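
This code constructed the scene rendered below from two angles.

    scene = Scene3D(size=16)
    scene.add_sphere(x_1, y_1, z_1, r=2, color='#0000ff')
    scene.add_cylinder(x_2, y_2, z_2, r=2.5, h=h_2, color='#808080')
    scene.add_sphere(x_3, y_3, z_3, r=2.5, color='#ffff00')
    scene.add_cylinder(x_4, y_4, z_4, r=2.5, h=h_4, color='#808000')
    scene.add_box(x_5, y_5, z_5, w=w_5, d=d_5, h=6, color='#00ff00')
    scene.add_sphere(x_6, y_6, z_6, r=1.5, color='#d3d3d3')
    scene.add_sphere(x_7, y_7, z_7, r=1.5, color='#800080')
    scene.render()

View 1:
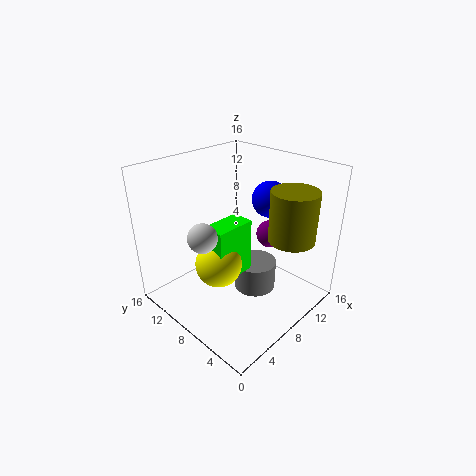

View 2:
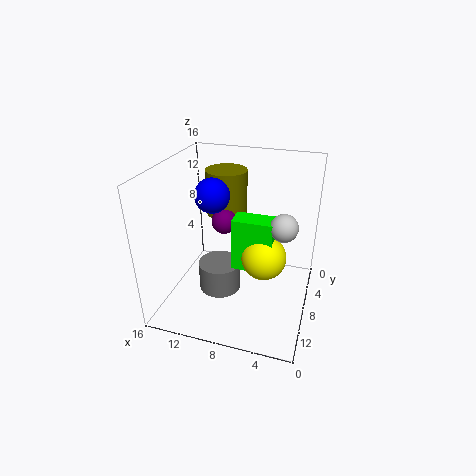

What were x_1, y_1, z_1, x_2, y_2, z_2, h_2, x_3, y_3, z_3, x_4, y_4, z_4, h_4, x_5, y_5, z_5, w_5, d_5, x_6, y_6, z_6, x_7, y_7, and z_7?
x_1 = 11.5
y_1 = 6.5
z_1 = 12
x_2 = 10.5
y_2 = 7.5
z_2 = 0.5
h_2 = 3.5
x_3 = 5
y_3 = 8
z_3 = 6
x_4 = 11
y_4 = 3
z_4 = 8.5
h_4 = 5.5
x_5 = 4
y_5 = 6.5
z_5 = 4.5
w_5 = 4.5
d_5 = 2.5
x_6 = 3
y_6 = 8
z_6 = 10
x_7 = 10.5
y_7 = 5.5
z_7 = 8.5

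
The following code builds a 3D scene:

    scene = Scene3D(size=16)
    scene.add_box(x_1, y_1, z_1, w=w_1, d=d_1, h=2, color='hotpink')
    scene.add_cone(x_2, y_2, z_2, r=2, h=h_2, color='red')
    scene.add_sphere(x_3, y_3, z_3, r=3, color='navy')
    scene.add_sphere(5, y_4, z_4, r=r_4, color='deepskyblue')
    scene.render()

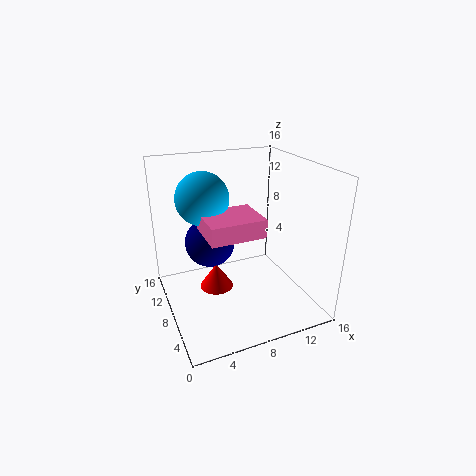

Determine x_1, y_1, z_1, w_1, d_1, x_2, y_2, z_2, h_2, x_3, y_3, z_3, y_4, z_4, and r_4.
x_1 = 4; y_1 = 5; z_1 = 9; w_1 = 6; d_1 = 5; x_2 = 6; y_2 = 10; z_2 = 1; h_2 = 3; x_3 = 6; y_3 = 12; z_3 = 6; y_4 = 11; z_4 = 12; r_4 = 3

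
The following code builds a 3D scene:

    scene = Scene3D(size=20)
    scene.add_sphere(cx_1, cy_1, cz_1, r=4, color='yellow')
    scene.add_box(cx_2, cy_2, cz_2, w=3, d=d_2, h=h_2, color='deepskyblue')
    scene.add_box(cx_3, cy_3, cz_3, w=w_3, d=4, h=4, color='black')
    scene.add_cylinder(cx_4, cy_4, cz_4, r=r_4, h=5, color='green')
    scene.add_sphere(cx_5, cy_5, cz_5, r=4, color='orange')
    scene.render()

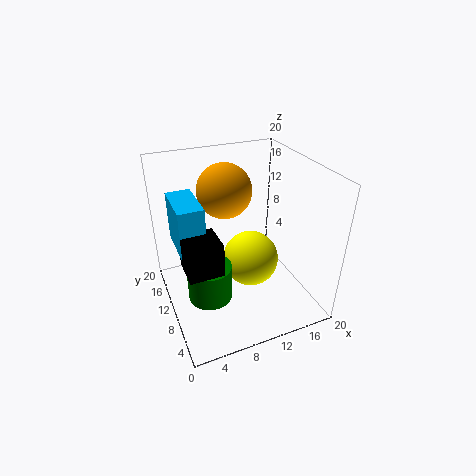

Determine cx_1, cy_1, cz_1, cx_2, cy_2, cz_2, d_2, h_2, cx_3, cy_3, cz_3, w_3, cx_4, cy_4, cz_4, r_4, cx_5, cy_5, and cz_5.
cx_1 = 12, cy_1 = 10, cz_1 = 6, cx_2 = 1, cy_2 = 5, cz_2 = 12, d_2 = 6, h_2 = 6, cx_3 = 1, cy_3 = 2, cz_3 = 11, w_3 = 4, cx_4 = 5, cy_4 = 8, cz_4 = 3, r_4 = 3, cx_5 = 10, cy_5 = 15, cz_5 = 15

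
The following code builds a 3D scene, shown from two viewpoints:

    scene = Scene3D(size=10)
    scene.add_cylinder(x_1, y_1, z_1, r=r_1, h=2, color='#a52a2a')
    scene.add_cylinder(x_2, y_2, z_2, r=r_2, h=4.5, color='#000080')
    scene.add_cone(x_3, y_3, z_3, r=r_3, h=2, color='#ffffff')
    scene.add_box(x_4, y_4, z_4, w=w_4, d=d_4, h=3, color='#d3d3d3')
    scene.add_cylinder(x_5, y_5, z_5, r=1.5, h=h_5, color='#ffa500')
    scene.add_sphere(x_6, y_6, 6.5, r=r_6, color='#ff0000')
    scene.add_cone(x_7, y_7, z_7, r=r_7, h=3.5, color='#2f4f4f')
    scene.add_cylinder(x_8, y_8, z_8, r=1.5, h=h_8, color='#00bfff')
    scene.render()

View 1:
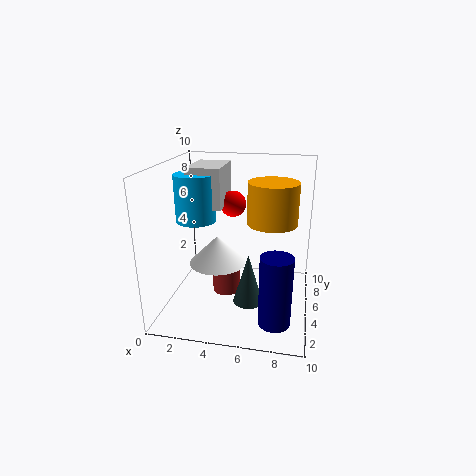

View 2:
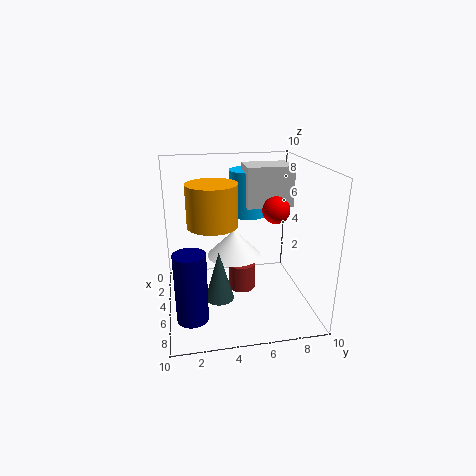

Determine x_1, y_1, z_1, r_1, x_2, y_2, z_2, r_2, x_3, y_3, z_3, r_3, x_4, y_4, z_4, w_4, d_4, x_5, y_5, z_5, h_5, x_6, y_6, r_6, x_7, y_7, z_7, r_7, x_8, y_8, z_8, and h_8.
x_1 = 4; y_1 = 5.5; z_1 = 0.5; r_1 = 1; x_2 = 8; y_2 = 1.5; z_2 = 1; r_2 = 1; x_3 = 3.5; y_3 = 5; z_3 = 3; r_3 = 2; x_4 = 1; y_4 = 6; z_4 = 6.5; w_4 = 2.5; d_4 = 3.5; x_5 = 7.5; y_5 = 3; z_5 = 7; h_5 = 2.5; x_6 = 4; y_6 = 8; r_6 = 1; x_7 = 6; y_7 = 3.5; z_7 = 1; r_7 = 1; x_8 = 1.5; y_8 = 6.5; z_8 = 5.5; h_8 = 3.5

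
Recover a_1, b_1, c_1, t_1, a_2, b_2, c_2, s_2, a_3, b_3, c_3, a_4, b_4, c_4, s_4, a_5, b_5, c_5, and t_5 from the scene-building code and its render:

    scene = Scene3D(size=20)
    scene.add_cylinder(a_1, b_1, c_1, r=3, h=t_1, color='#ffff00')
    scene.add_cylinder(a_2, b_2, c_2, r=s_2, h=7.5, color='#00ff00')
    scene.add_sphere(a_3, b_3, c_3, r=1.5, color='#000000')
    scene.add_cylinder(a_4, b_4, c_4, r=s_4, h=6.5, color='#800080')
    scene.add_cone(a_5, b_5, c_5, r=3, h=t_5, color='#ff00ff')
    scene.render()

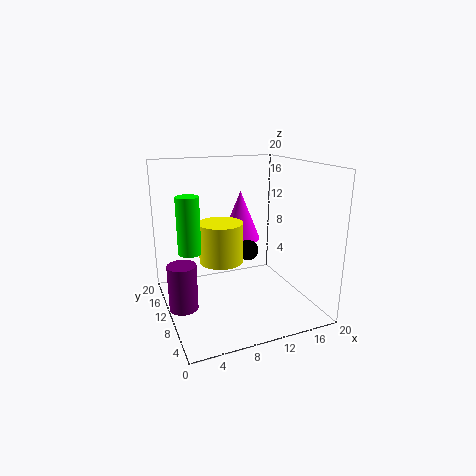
a_1 = 7.5, b_1 = 10, c_1 = 7, t_1 = 5.5, a_2 = 3, b_2 = 9.5, c_2 = 9, s_2 = 1.5, a_3 = 12, b_3 = 11, c_3 = 7.5, a_4 = 2, b_4 = 10.5, c_4 = 0.5, s_4 = 2, a_5 = 12.5, b_5 = 15, c_5 = 8, t_5 = 7.5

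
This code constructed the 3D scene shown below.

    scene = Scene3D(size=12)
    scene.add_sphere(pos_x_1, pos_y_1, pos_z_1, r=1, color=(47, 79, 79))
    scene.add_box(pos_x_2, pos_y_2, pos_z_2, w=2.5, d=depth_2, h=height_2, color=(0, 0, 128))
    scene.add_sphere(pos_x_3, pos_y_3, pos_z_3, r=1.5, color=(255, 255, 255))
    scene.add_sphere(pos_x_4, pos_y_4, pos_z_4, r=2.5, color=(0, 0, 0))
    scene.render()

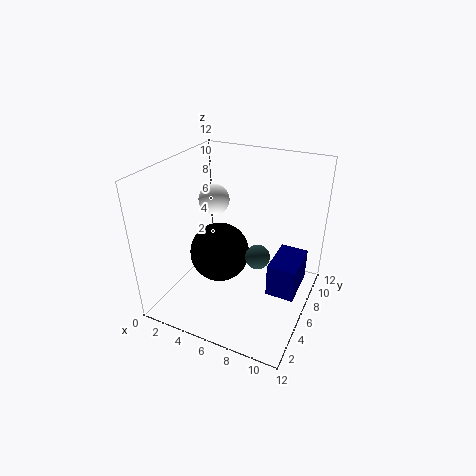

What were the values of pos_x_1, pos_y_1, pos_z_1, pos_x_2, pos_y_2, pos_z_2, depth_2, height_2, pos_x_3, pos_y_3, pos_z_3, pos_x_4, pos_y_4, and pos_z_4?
pos_x_1 = 8; pos_y_1 = 5.5; pos_z_1 = 5; pos_x_2 = 8.5; pos_y_2 = 6.5; pos_z_2 = 0.5; depth_2 = 4; height_2 = 3; pos_x_3 = 1.5; pos_y_3 = 10; pos_z_3 = 7; pos_x_4 = 4.5; pos_y_4 = 5.5; pos_z_4 = 4.5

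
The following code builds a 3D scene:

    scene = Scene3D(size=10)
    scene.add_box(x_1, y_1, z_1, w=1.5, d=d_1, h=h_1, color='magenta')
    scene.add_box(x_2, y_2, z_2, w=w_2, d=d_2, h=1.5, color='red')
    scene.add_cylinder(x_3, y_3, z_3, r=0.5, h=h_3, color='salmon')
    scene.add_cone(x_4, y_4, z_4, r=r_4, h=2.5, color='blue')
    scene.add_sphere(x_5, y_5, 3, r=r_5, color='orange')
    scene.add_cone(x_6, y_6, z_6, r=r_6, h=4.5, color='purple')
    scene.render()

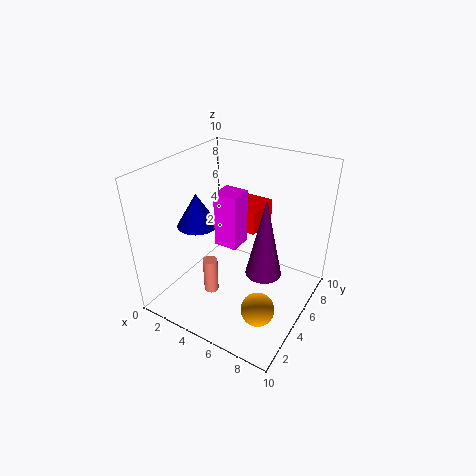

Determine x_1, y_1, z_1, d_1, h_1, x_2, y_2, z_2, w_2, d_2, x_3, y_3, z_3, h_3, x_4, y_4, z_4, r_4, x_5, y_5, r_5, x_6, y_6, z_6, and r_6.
x_1 = 4.5; y_1 = 3; z_1 = 5.5; d_1 = 1.5; h_1 = 3.5; x_2 = 4; y_2 = 4.5; z_2 = 6; w_2 = 2.5; d_2 = 2.5; x_3 = 4; y_3 = 3; z_3 = 1.5; h_3 = 2.5; x_4 = 1.5; y_4 = 5; z_4 = 5; r_4 = 1.5; x_5 = 8.5; y_5 = 1.5; r_5 = 1; x_6 = 8.5; y_6 = 2; z_6 = 5.5; r_6 = 1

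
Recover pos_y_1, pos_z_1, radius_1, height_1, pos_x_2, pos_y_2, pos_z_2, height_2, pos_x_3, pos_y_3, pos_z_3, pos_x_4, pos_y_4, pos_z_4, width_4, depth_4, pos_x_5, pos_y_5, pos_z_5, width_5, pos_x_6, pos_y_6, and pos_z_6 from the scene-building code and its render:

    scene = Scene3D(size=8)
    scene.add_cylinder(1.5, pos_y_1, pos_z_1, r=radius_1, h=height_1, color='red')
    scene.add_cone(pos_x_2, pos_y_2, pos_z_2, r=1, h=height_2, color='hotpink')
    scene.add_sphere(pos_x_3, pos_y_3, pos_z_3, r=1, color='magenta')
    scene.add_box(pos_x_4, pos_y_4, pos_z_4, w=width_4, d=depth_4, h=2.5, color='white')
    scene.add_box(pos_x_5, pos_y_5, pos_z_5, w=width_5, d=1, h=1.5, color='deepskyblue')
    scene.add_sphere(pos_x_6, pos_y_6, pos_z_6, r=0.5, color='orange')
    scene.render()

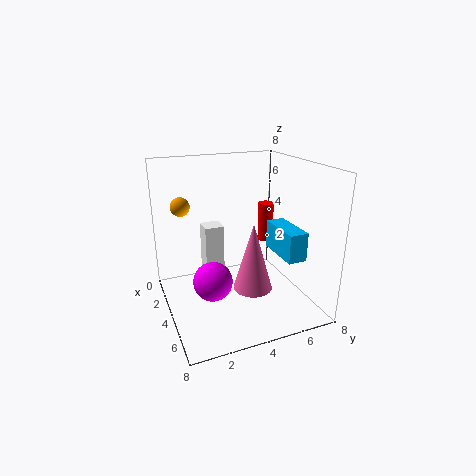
pos_y_1 = 7, pos_z_1 = 2.5, radius_1 = 0.5, height_1 = 2.5, pos_x_2 = 6, pos_y_2 = 4, pos_z_2 = 2, height_2 = 3.5, pos_x_3 = 5.5, pos_y_3 = 2, pos_z_3 = 2.5, pos_x_4 = 3.5, pos_y_4 = 2, pos_z_4 = 2.5, width_4 = 1, depth_4 = 1, pos_x_5 = 4.5, pos_y_5 = 5.5, pos_z_5 = 3.5, width_5 = 2.5, pos_x_6 = 3.5, pos_y_6 = 1, pos_z_6 = 6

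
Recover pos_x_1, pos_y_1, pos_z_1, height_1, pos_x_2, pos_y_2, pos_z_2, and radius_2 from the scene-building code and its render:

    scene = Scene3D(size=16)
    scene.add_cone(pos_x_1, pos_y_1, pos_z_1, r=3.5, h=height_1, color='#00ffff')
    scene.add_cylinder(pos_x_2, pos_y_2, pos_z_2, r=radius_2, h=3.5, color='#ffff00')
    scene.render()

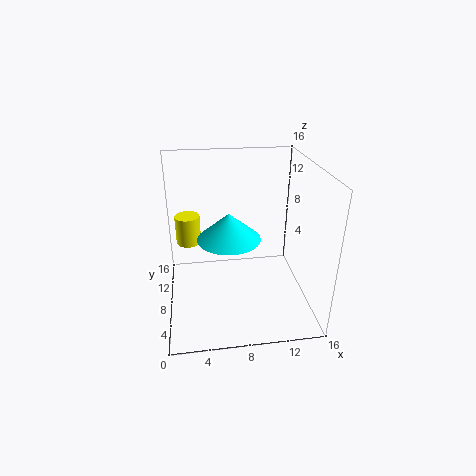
pos_x_1 = 7
pos_y_1 = 8
pos_z_1 = 8
height_1 = 3
pos_x_2 = 2.5
pos_y_2 = 12.5
pos_z_2 = 5.5
radius_2 = 1.5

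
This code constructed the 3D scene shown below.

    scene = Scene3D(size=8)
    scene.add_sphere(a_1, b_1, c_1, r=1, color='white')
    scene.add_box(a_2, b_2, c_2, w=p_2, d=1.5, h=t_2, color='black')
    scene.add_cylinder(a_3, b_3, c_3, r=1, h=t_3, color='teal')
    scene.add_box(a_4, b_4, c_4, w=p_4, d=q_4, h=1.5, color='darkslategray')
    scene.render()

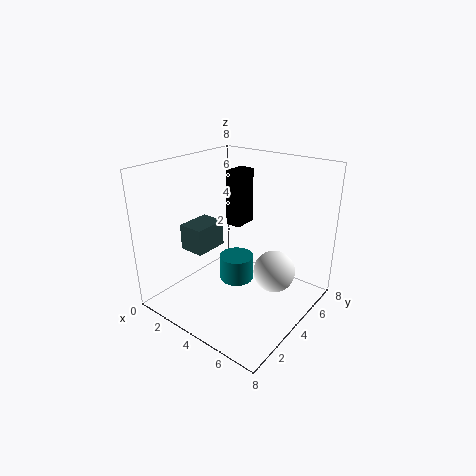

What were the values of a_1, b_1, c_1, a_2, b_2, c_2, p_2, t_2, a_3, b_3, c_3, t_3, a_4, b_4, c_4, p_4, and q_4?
a_1 = 7
b_1 = 3
c_1 = 3.5
a_2 = 1.5
b_2 = 6
c_2 = 3.5
p_2 = 1
t_2 = 3.5
a_3 = 3.5
b_3 = 4.5
c_3 = 1
t_3 = 1.5
a_4 = 1
b_4 = 2.5
c_4 = 3
p_4 = 1.5
q_4 = 2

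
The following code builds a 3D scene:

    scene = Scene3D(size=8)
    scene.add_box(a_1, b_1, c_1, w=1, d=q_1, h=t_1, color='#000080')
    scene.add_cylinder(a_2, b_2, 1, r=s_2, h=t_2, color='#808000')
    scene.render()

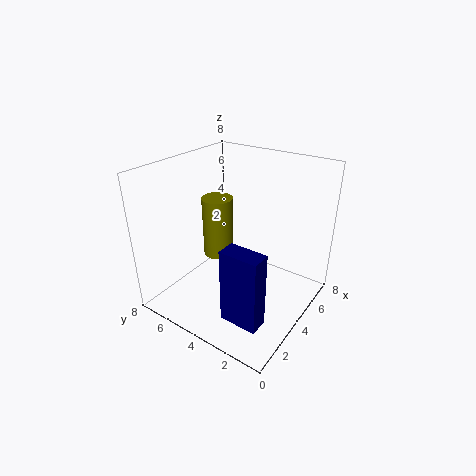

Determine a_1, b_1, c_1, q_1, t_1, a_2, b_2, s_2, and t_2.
a_1 = 1
b_1 = 1
c_1 = 1
q_1 = 2
t_1 = 4
a_2 = 6
b_2 = 7
s_2 = 1
t_2 = 4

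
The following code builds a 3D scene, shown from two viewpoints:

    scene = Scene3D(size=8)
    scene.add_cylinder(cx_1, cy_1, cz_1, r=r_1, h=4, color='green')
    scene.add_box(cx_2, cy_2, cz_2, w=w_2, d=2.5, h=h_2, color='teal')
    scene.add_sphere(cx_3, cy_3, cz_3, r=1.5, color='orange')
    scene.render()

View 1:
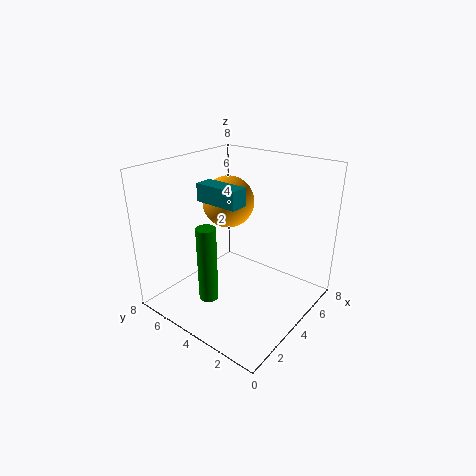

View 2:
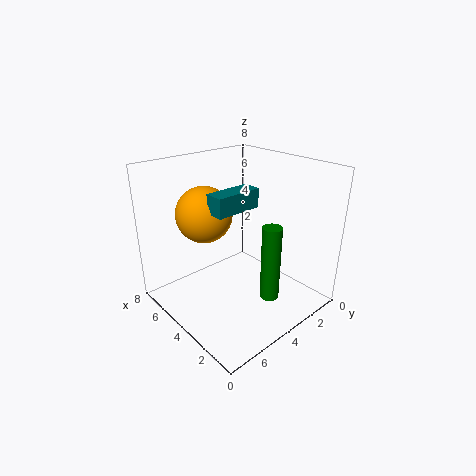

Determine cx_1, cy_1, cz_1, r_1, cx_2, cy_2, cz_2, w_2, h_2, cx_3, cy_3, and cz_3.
cx_1 = 1.5
cy_1 = 4
cz_1 = 1.5
r_1 = 0.5
cx_2 = 3
cy_2 = 3.5
cz_2 = 6
w_2 = 1
h_2 = 1
cx_3 = 5
cy_3 = 5.5
cz_3 = 5.5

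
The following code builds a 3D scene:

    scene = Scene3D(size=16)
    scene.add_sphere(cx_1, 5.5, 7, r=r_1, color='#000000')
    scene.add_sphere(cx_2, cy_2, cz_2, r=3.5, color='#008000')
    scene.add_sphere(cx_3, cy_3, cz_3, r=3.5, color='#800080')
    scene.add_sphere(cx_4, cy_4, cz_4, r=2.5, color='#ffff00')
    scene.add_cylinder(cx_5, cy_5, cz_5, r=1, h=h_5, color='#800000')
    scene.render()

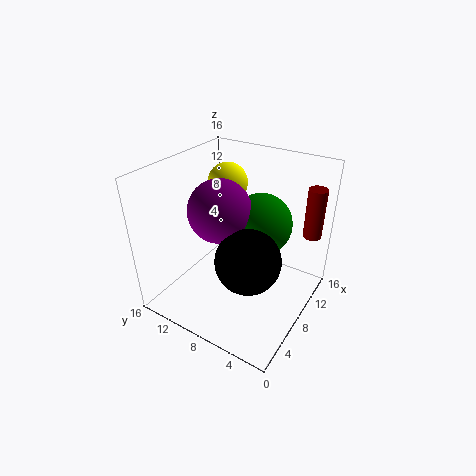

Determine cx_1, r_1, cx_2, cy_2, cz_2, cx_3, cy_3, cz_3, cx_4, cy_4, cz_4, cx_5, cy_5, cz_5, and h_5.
cx_1 = 6
r_1 = 3.5
cx_2 = 10.5
cy_2 = 6.5
cz_2 = 9
cx_3 = 7.5
cy_3 = 10
cz_3 = 11
cx_4 = 13.5
cy_4 = 13
cz_4 = 11.5
cx_5 = 12
cy_5 = 1
cz_5 = 8.5
h_5 = 5.5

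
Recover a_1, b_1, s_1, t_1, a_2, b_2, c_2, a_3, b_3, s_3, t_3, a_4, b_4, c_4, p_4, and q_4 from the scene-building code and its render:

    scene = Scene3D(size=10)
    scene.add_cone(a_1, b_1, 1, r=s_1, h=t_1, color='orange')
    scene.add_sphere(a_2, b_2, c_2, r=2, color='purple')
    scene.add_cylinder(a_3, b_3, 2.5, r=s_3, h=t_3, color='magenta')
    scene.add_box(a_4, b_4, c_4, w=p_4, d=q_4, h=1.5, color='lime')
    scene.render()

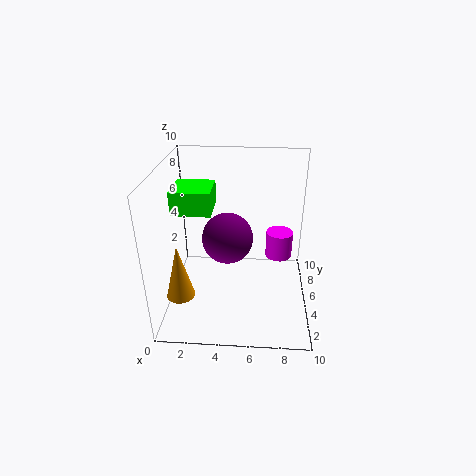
a_1 = 1
b_1 = 3.5
s_1 = 1
t_1 = 4
a_2 = 4
b_2 = 7.5
c_2 = 3.5
a_3 = 8
b_3 = 7
s_3 = 1
t_3 = 2
a_4 = 1
b_4 = 3
c_4 = 7.5
p_4 = 2.5
q_4 = 2.5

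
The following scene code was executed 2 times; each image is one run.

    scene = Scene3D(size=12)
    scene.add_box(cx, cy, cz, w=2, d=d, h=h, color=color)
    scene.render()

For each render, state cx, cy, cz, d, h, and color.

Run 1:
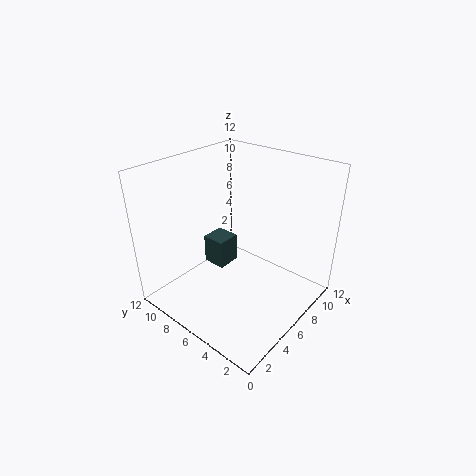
cx = 5
cy = 7
cz = 3
d = 2
h = 2.5
color = 'darkslategray'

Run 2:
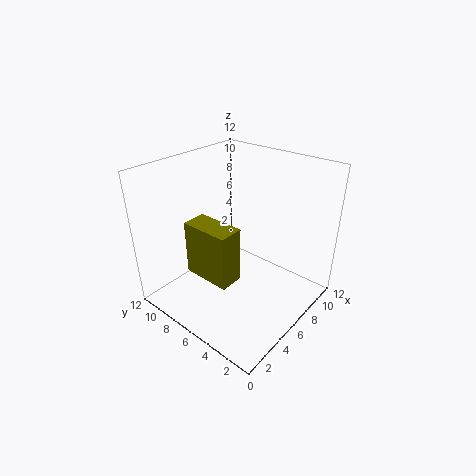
cx = 2.5
cy = 4.5
cz = 3.5
d = 4
h = 4.5
color = 'olive'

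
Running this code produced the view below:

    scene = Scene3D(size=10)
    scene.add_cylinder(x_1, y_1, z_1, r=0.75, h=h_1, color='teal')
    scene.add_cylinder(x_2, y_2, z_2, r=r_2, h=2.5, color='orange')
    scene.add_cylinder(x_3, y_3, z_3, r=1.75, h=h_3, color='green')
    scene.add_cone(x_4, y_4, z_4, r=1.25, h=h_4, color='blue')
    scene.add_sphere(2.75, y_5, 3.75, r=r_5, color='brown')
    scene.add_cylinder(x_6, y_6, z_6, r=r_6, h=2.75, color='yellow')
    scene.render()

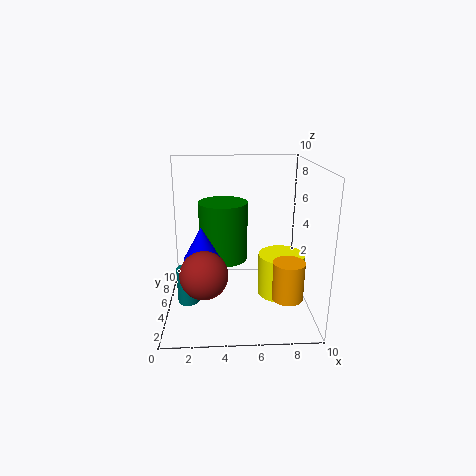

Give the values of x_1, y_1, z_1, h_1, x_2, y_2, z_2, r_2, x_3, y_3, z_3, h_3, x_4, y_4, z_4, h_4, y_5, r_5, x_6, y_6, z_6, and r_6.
x_1 = 1.5; y_1 = 4; z_1 = 0.75; h_1 = 2.5; x_2 = 8; y_2 = 2; z_2 = 2; r_2 = 1; x_3 = 4; y_3 = 6.25; z_3 = 3; h_3 = 4.25; x_4 = 2.5; y_4 = 4.5; z_4 = 3.75; h_4 = 2.25; y_5 = 2; r_5 = 1.5; x_6 = 7.75; y_6 = 3.25; z_6 = 1.75; r_6 = 1.5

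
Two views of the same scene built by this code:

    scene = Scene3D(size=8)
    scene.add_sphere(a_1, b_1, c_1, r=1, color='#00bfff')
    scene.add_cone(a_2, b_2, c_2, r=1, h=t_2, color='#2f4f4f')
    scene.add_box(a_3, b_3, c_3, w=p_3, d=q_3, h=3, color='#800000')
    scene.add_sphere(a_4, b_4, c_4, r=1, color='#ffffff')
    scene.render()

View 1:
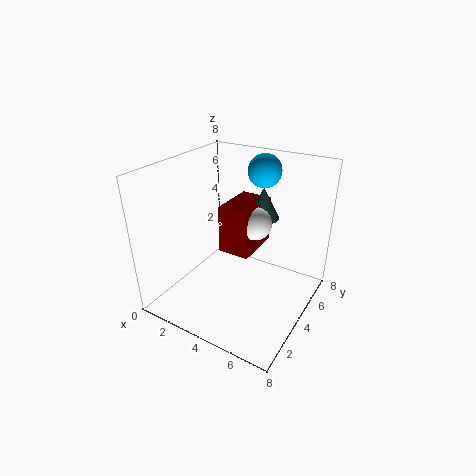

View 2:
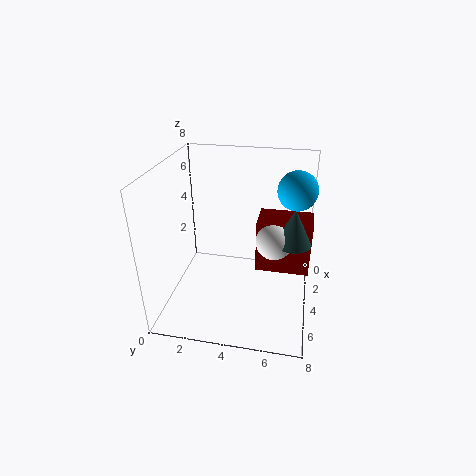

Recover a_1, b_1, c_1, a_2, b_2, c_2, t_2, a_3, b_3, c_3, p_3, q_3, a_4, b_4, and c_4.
a_1 = 4; b_1 = 7; c_1 = 7; a_2 = 4; b_2 = 7; c_2 = 4; t_2 = 2; a_3 = 2; b_3 = 5; c_3 = 2; p_3 = 2; q_3 = 3; a_4 = 4; b_4 = 6; c_4 = 4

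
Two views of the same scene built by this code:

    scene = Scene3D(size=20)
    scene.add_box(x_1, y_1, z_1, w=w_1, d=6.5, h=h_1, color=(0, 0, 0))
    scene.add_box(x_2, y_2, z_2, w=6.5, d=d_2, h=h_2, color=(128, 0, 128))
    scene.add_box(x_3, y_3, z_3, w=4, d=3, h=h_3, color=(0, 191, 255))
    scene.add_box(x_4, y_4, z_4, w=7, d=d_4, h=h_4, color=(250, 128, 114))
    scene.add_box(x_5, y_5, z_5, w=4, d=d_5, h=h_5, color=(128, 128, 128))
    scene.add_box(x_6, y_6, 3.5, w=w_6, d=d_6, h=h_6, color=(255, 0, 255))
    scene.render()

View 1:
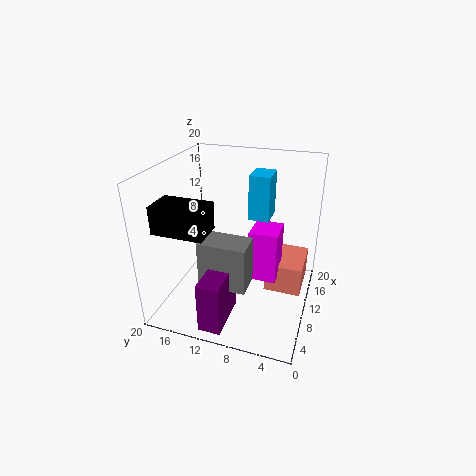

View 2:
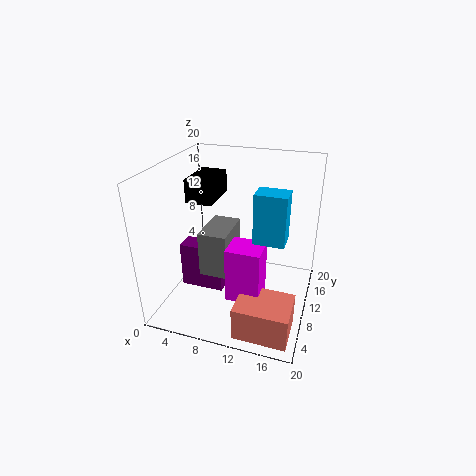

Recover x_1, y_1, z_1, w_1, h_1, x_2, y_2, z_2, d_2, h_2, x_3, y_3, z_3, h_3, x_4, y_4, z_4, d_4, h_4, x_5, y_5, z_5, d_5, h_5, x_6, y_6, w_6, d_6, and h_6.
x_1 = 1.5; y_1 = 11.5; z_1 = 13.5; w_1 = 4; h_1 = 3.5; x_2 = 1; y_2 = 9.5; z_2 = 0.5; d_2 = 3; h_2 = 7; x_3 = 13; y_3 = 6.5; z_3 = 11.5; h_3 = 6.5; x_4 = 12; y_4 = 1; z_4 = 0.5; d_4 = 5.5; h_4 = 4.5; x_5 = 5; y_5 = 7.5; z_5 = 4.5; d_5 = 6.5; h_5 = 6.5; x_6 = 10; y_6 = 4.5; w_6 = 4.5; d_6 = 4; h_6 = 7.5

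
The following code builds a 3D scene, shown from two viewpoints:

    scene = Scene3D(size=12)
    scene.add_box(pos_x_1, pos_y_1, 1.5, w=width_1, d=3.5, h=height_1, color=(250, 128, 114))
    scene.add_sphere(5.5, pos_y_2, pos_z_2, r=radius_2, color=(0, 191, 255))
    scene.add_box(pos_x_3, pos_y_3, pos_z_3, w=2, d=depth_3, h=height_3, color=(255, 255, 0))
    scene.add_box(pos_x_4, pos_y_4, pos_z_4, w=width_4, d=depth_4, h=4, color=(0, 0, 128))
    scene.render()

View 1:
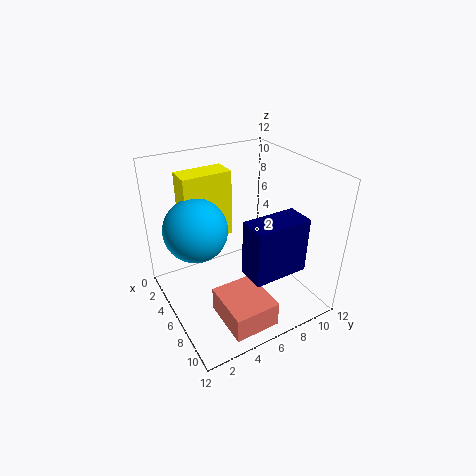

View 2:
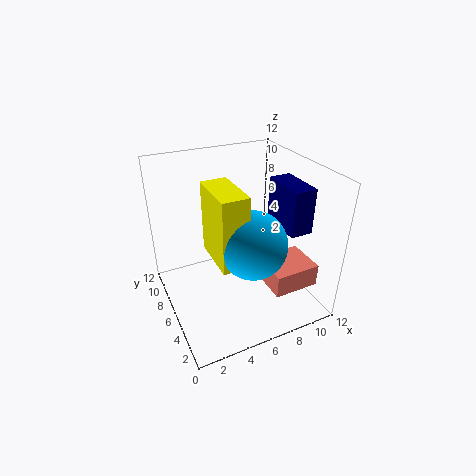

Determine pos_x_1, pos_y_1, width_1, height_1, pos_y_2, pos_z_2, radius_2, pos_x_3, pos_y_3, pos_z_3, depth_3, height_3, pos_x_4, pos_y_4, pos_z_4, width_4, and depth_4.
pos_x_1 = 8
pos_y_1 = 2.5
width_1 = 4
height_1 = 2
pos_y_2 = 2.5
pos_z_2 = 7.5
radius_2 = 2.5
pos_x_3 = 3
pos_y_3 = 2
pos_z_3 = 6
depth_3 = 4
height_3 = 5.5
pos_x_4 = 10
pos_y_4 = 4
pos_z_4 = 6
width_4 = 2
depth_4 = 4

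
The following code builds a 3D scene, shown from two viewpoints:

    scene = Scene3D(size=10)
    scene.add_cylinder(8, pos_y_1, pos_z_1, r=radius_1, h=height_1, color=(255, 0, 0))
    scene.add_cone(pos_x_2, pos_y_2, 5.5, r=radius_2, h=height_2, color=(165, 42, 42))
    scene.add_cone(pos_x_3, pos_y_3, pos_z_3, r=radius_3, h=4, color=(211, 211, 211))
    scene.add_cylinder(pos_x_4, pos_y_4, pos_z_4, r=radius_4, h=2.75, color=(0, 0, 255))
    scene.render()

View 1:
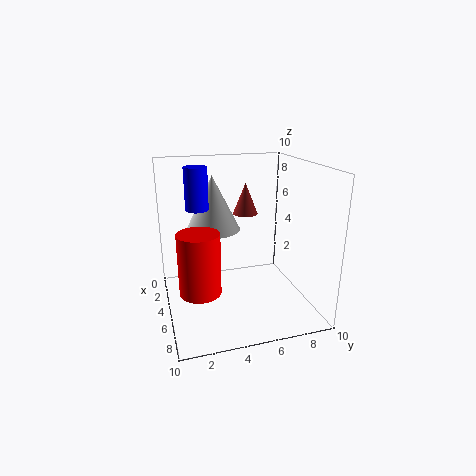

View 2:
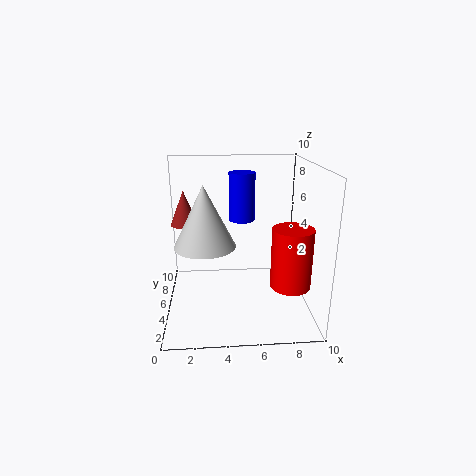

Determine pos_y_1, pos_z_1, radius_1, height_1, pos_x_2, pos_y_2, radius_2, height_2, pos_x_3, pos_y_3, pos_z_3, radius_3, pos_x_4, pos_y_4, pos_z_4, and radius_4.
pos_y_1 = 1.75, pos_z_1 = 3, radius_1 = 1.25, height_1 = 3.75, pos_x_2 = 1.25, pos_y_2 = 6.75, radius_2 = 1, height_2 = 2.5, pos_x_3 = 2.75, pos_y_3 = 3.75, pos_z_3 = 5, radius_3 = 2, pos_x_4 = 5, pos_y_4 = 2.25, pos_z_4 = 7.25, radius_4 = 0.75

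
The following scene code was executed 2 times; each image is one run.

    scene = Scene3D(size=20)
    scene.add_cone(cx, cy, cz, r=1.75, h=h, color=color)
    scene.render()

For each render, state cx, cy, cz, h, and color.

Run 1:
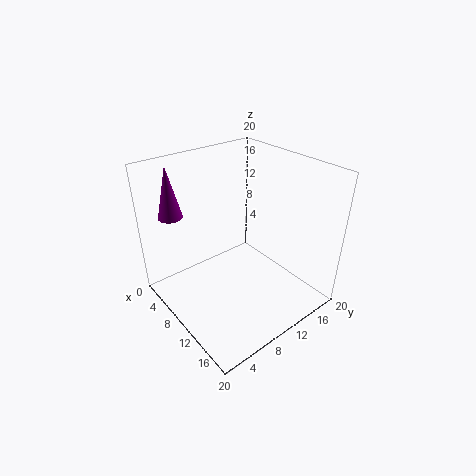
cx = 2.25
cy = 4
cz = 12
h = 7.5
color = 'purple'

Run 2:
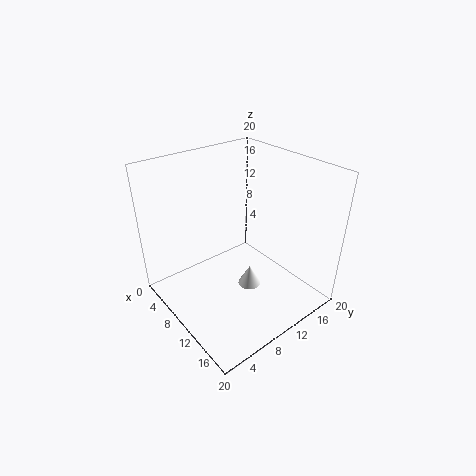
cx = 9.5
cy = 12.75
cz = 0.25
h = 3.25
color = 'white'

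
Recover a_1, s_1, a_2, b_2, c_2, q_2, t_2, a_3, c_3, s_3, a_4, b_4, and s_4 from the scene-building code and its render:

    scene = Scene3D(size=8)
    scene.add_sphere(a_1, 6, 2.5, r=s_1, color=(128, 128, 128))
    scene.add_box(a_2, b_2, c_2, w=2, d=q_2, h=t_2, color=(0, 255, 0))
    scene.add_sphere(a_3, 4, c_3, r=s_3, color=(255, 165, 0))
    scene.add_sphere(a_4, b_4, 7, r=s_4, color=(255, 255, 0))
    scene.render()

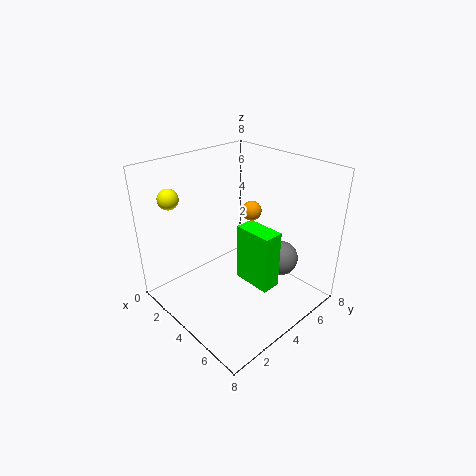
a_1 = 5.5; s_1 = 1; a_2 = 5; b_2 = 3; c_2 = 2.5; q_2 = 1; t_2 = 3; a_3 = 5; c_3 = 6; s_3 = 0.5; a_4 = 3; b_4 = 0.5; s_4 = 0.5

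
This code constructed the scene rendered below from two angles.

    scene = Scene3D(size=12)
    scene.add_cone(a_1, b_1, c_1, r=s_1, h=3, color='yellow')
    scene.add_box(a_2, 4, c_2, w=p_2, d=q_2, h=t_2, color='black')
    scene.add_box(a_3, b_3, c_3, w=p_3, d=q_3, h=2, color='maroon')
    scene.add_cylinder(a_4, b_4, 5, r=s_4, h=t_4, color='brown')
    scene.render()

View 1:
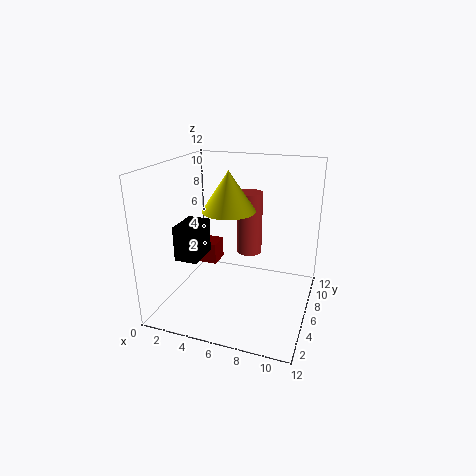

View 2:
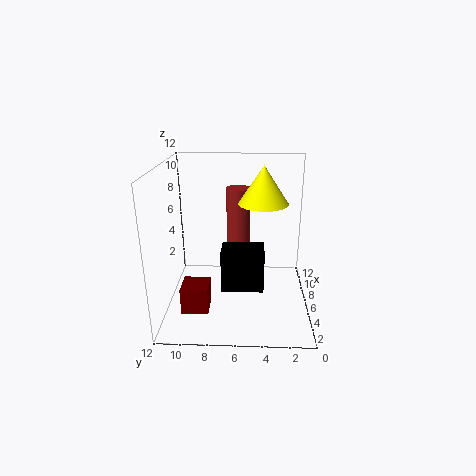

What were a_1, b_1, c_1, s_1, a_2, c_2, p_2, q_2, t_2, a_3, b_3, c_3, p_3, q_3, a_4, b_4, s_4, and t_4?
a_1 = 6
b_1 = 4
c_1 = 9
s_1 = 2
a_2 = 1
c_2 = 4
p_2 = 2
q_2 = 3
t_2 = 3
a_3 = 1
b_3 = 8
c_3 = 2
p_3 = 2
q_3 = 2
a_4 = 7
b_4 = 6
s_4 = 1
t_4 = 5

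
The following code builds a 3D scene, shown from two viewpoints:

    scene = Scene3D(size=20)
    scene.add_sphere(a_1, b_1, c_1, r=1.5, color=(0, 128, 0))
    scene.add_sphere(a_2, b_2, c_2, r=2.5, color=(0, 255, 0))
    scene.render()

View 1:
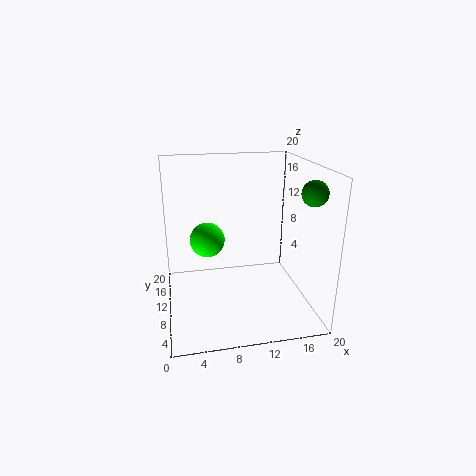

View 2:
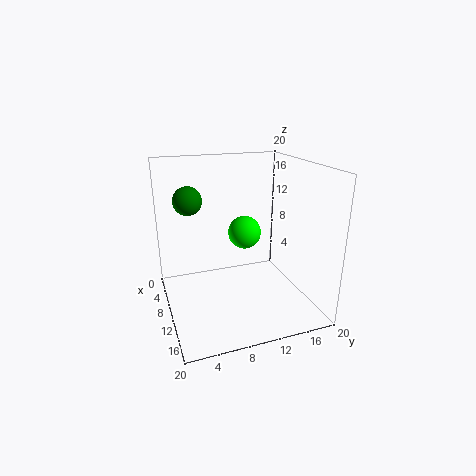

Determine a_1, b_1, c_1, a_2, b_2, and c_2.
a_1 = 17, b_1 = 2, c_1 = 18, a_2 = 6, b_2 = 12.5, c_2 = 9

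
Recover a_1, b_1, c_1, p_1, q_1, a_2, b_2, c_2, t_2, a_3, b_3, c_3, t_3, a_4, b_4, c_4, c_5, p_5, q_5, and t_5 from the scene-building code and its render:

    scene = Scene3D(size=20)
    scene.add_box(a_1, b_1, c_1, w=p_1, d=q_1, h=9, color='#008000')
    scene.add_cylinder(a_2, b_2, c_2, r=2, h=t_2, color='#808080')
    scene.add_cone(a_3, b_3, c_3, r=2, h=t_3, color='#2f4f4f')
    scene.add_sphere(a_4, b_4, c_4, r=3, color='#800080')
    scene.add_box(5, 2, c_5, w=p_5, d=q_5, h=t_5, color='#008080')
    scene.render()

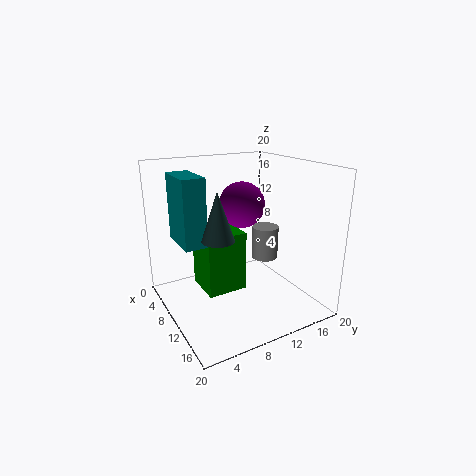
a_1 = 3, b_1 = 6, c_1 = 1, p_1 = 6, q_1 = 6, a_2 = 8, b_2 = 16, c_2 = 5, t_2 = 5, a_3 = 14, b_3 = 5, c_3 = 12, t_3 = 6, a_4 = 11, b_4 = 10, c_4 = 15, c_5 = 10, p_5 = 6, q_5 = 3, t_5 = 9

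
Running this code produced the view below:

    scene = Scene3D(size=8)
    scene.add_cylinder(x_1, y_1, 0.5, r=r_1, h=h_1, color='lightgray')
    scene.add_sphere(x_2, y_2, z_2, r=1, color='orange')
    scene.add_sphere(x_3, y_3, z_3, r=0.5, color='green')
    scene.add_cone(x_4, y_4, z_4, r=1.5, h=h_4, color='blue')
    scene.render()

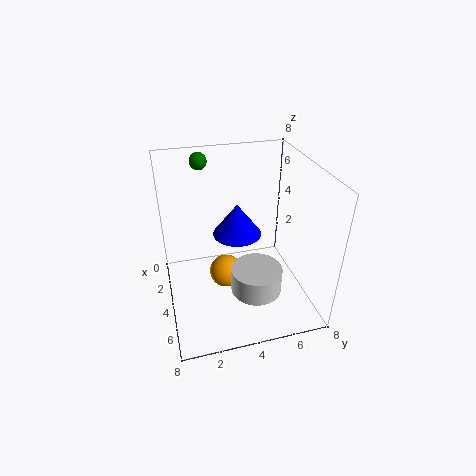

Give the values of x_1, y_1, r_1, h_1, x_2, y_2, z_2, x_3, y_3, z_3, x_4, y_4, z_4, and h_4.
x_1 = 4.5; y_1 = 5; r_1 = 1.5; h_1 = 1.5; x_2 = 3; y_2 = 3.5; z_2 = 1; x_3 = 1; y_3 = 2.5; z_3 = 7.5; x_4 = 2; y_4 = 4.5; z_4 = 3; h_4 = 2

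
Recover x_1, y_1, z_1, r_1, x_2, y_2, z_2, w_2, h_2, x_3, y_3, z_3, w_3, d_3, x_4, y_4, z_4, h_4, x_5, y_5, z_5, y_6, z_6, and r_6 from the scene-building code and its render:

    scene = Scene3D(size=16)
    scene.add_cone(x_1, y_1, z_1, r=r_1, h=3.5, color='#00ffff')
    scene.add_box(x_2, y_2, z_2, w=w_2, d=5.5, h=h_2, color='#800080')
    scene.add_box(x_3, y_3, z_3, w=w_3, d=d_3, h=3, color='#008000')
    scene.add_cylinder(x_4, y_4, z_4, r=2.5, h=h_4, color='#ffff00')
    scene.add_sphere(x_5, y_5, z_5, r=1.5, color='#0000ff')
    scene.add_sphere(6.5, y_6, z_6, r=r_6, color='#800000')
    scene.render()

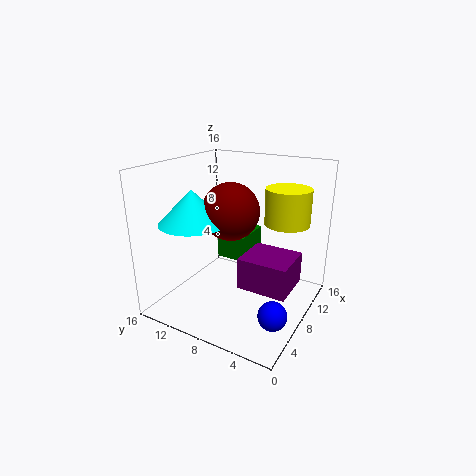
x_1 = 4; y_1 = 11; z_1 = 10.5; r_1 = 3.5; x_2 = 6; y_2 = 1.5; z_2 = 3; w_2 = 5; h_2 = 3.5; x_3 = 10; y_3 = 8.5; z_3 = 4; w_3 = 5; d_3 = 3.5; x_4 = 11; y_4 = 3.5; z_4 = 9.5; h_4 = 4; x_5 = 4.5; y_5 = 2; z_5 = 2; y_6 = 8; z_6 = 11.5; r_6 = 3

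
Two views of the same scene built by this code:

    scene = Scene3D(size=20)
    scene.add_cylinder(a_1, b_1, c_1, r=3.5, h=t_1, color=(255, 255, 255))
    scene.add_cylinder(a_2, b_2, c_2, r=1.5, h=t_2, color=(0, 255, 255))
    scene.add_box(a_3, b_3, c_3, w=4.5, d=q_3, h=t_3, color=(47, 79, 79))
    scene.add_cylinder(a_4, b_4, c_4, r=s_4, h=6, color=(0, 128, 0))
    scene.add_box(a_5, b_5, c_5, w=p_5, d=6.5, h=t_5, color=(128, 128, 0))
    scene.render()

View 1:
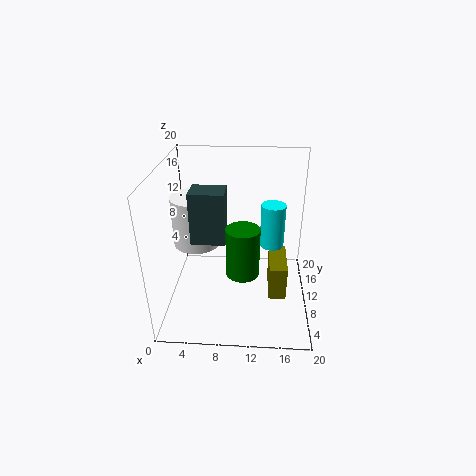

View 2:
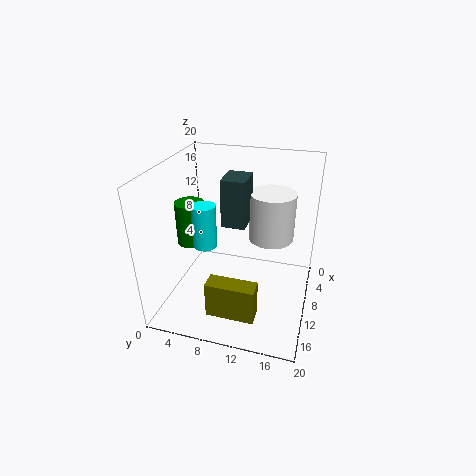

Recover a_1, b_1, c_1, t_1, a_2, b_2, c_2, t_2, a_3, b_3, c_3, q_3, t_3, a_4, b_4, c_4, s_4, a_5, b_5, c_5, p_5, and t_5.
a_1 = 3.5, b_1 = 13.5, c_1 = 7, t_1 = 7.5, a_2 = 14.5, b_2 = 7, c_2 = 11, t_2 = 5.5, a_3 = 4, b_3 = 7, c_3 = 10.5, q_3 = 3.5, t_3 = 7, a_4 = 11, b_4 = 3.5, c_4 = 9, s_4 = 2, a_5 = 14.5, b_5 = 7.5, c_5 = 1.5, p_5 = 2.5, t_5 = 5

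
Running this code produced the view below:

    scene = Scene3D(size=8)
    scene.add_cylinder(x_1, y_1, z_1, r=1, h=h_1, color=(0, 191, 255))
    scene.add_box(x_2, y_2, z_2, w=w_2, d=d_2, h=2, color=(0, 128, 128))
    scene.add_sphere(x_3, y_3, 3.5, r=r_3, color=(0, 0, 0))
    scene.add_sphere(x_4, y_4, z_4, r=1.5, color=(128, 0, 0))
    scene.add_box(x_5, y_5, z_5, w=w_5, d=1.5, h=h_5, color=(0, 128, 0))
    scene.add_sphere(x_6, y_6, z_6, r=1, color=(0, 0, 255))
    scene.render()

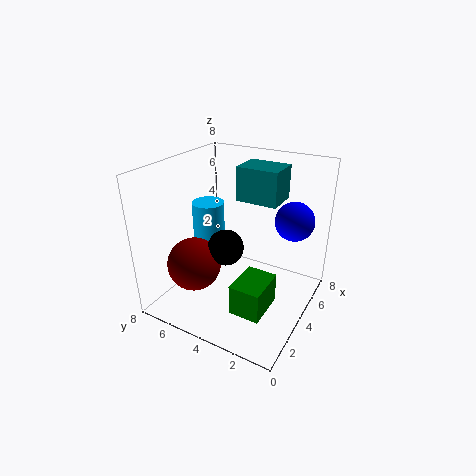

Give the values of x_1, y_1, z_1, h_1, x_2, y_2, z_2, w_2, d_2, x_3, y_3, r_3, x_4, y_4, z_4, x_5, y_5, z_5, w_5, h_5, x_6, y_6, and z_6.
x_1 = 5.5, y_1 = 7, z_1 = 1.5, h_1 = 3.5, x_2 = 5.5, y_2 = 2.5, z_2 = 5.5, w_2 = 2, d_2 = 2.5, x_3 = 3.5, y_3 = 4.5, r_3 = 1, x_4 = 2.5, y_4 = 6, z_4 = 2.5, x_5 = 0.5, y_5 = 1, z_5 = 2, w_5 = 2, h_5 = 1.5, x_6 = 4.5, y_6 = 1, z_6 = 5.5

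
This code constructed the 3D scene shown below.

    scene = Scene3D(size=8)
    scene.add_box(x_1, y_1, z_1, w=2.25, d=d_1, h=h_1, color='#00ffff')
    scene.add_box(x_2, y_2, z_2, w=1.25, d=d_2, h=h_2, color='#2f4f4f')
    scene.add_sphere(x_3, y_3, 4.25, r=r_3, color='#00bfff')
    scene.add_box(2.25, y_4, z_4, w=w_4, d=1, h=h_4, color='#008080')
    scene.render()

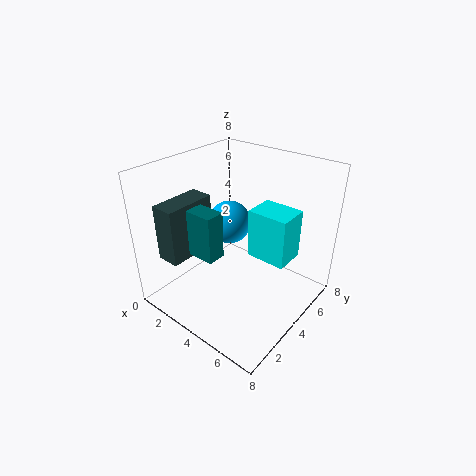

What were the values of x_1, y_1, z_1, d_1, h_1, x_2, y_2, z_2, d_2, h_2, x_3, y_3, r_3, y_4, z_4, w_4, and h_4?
x_1 = 4.5
y_1 = 4.25
z_1 = 3
d_1 = 1.75
h_1 = 2.75
x_2 = 1.5
y_2 = 0.5
z_2 = 3.5
d_2 = 2.75
h_2 = 3
x_3 = 2.75
y_3 = 4.75
r_3 = 1.25
y_4 = 1.5
z_4 = 3.75
w_4 = 2
h_4 = 2.5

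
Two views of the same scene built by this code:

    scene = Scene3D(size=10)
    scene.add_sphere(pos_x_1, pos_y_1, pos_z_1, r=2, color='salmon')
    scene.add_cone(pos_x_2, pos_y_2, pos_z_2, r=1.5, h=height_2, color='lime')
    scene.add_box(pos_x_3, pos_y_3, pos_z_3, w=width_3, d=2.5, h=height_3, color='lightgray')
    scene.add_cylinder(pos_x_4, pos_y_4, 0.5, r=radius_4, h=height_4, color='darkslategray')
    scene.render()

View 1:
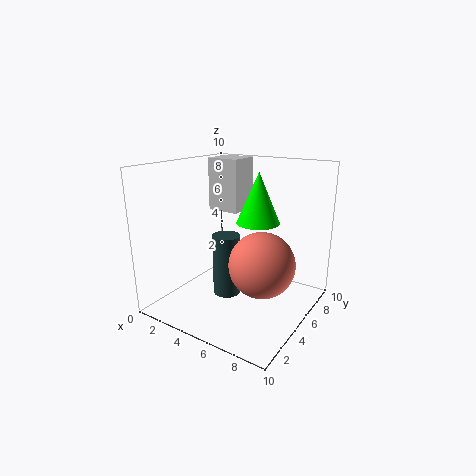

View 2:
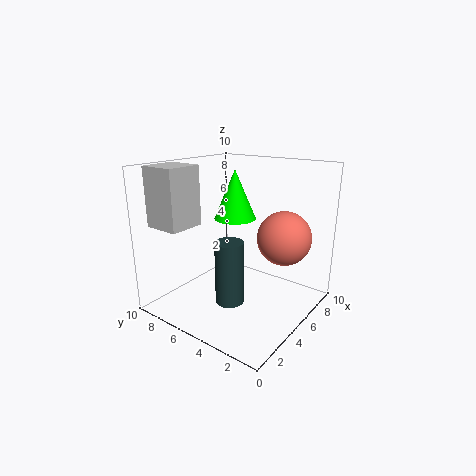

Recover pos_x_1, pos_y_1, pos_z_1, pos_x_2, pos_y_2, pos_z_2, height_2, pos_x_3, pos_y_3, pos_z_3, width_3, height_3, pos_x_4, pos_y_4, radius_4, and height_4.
pos_x_1 = 8; pos_y_1 = 3; pos_z_1 = 4.5; pos_x_2 = 6; pos_y_2 = 6; pos_z_2 = 6; height_2 = 3.5; pos_x_3 = 1; pos_y_3 = 7; pos_z_3 = 6; width_3 = 2.5; height_3 = 4; pos_x_4 = 4; pos_y_4 = 5; radius_4 = 1; height_4 = 4.5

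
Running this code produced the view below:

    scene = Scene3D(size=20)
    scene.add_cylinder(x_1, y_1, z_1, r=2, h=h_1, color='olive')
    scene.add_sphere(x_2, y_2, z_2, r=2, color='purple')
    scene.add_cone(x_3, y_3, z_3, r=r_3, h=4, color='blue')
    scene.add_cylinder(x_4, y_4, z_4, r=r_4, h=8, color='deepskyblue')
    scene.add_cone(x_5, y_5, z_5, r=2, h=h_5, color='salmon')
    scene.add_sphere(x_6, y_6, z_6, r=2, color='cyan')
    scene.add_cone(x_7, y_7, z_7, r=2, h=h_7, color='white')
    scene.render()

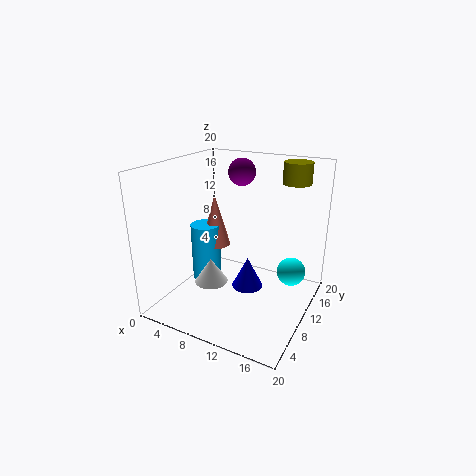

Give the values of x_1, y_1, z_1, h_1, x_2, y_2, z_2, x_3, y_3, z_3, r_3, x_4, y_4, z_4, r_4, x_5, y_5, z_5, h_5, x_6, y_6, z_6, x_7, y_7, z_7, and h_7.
x_1 = 16, y_1 = 16, z_1 = 17, h_1 = 3, x_2 = 8, y_2 = 15, z_2 = 18, x_3 = 13, y_3 = 7, z_3 = 5, r_3 = 2, x_4 = 6, y_4 = 8, z_4 = 4, r_4 = 2, x_5 = 7, y_5 = 9, z_5 = 9, h_5 = 7, x_6 = 17, y_6 = 13, z_6 = 5, x_7 = 10, y_7 = 3, z_7 = 7, h_7 = 3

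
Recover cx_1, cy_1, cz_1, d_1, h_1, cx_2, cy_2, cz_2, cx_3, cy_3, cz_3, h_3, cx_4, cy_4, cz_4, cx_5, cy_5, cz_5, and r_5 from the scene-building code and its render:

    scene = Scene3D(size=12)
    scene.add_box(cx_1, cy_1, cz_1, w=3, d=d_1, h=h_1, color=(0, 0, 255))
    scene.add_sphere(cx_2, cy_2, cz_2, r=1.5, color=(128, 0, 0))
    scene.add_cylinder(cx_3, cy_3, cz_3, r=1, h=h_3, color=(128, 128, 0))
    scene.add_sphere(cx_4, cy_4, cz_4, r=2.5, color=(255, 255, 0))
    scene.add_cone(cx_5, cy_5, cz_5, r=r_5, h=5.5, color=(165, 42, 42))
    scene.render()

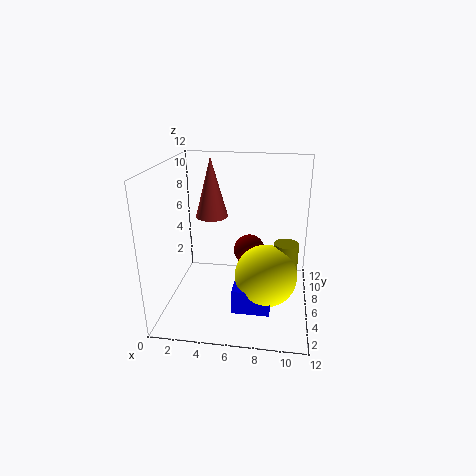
cx_1 = 6
cy_1 = 2.5
cz_1 = 1
d_1 = 2
h_1 = 2
cx_2 = 6.5
cy_2 = 10
cz_2 = 3
cx_3 = 10
cy_3 = 5.5
cz_3 = 2.5
h_3 = 3.5
cx_4 = 8.5
cy_4 = 4.5
cz_4 = 3.5
cx_5 = 3
cy_5 = 9.5
cz_5 = 6.5
r_5 = 1.5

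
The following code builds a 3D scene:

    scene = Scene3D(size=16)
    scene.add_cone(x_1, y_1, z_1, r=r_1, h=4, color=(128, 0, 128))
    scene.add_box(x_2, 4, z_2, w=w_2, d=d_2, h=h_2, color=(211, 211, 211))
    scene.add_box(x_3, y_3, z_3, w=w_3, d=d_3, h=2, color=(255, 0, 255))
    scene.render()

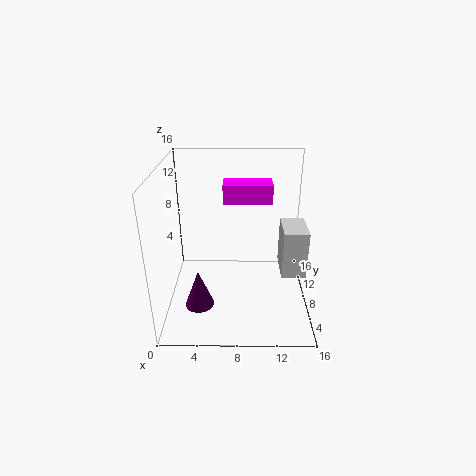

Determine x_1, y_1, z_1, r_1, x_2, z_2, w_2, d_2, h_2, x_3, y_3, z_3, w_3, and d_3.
x_1 = 4
y_1 = 3.5
z_1 = 2.5
r_1 = 1.5
x_2 = 12.5
z_2 = 5.5
w_2 = 2.5
d_2 = 4
h_2 = 5
x_3 = 6.5
y_3 = 6.5
z_3 = 12.5
w_3 = 5
d_3 = 2.5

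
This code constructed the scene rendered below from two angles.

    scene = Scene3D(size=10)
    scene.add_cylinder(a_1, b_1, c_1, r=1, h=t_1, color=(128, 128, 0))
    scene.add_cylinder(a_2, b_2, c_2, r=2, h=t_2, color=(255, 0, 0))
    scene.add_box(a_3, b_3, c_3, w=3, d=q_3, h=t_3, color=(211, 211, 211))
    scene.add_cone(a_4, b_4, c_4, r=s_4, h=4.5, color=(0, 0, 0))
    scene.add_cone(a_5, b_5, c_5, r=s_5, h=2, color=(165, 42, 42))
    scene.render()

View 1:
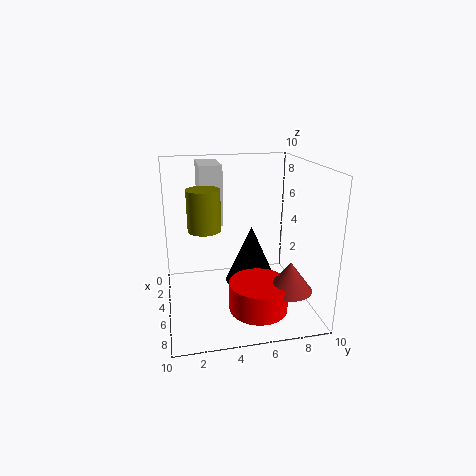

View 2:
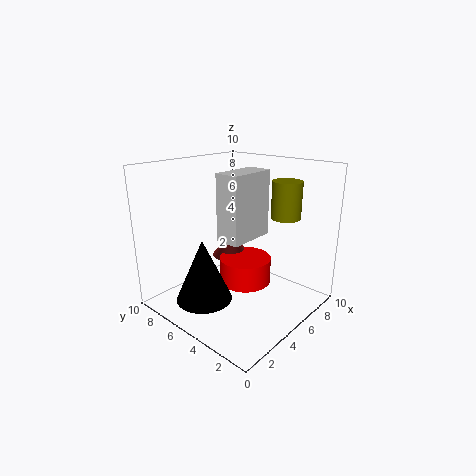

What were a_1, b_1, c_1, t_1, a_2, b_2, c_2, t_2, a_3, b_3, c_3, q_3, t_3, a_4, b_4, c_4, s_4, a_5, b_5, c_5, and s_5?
a_1 = 7
b_1 = 2.5
c_1 = 6.5
t_1 = 2.5
a_2 = 7
b_2 = 6
c_2 = 0.5
t_2 = 2
a_3 = 2
b_3 = 2.5
c_3 = 6
q_3 = 1.5
t_3 = 4
a_4 = 3
b_4 = 6.5
c_4 = 0.5
s_4 = 2
a_5 = 7.5
b_5 = 8
c_5 = 2
s_5 = 1.5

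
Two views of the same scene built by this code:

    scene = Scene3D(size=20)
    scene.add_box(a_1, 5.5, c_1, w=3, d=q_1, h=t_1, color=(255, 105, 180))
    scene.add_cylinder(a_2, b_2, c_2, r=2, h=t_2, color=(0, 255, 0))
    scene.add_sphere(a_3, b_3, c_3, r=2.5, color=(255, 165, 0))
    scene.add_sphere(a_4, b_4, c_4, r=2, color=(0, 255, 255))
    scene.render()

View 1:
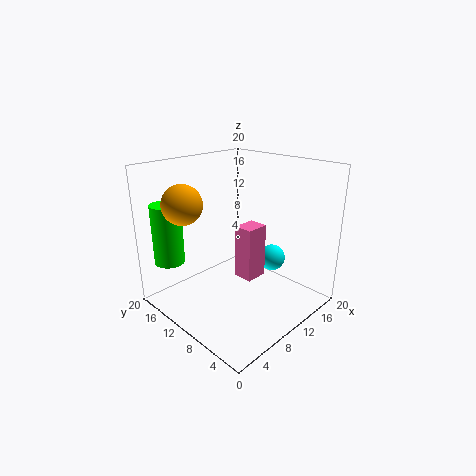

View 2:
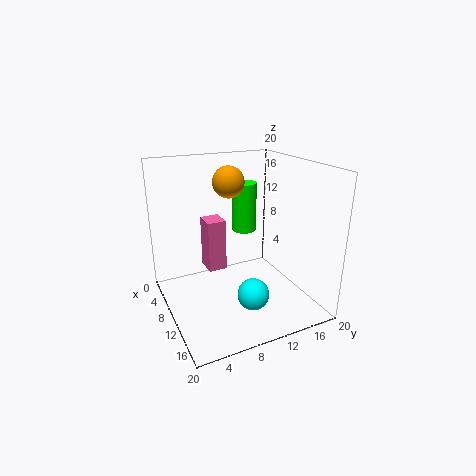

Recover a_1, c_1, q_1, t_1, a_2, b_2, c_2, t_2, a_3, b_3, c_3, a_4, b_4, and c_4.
a_1 = 7.5
c_1 = 6
q_1 = 2.5
t_1 = 7
a_2 = 2
b_2 = 15
c_2 = 7.5
t_2 = 8
a_3 = 2.5
b_3 = 12
c_3 = 16
a_4 = 16.5
b_4 = 9
c_4 = 5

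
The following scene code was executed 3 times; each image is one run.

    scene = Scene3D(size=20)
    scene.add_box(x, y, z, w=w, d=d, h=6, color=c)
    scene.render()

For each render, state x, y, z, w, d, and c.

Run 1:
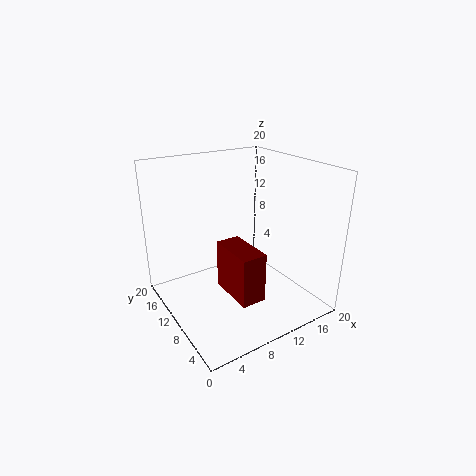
x = 5
y = 1
z = 6
w = 3
d = 6
c = 'maroon'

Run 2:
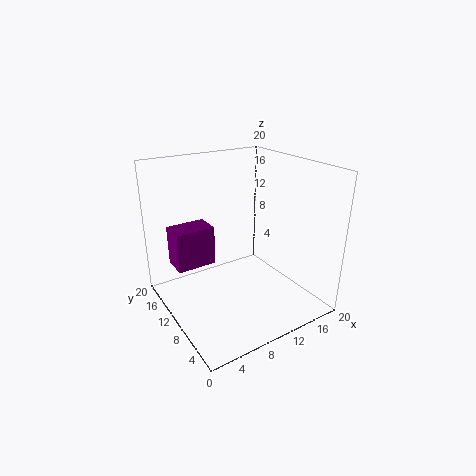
x = 3
y = 15
z = 4
w = 6
d = 4
c = 'purple'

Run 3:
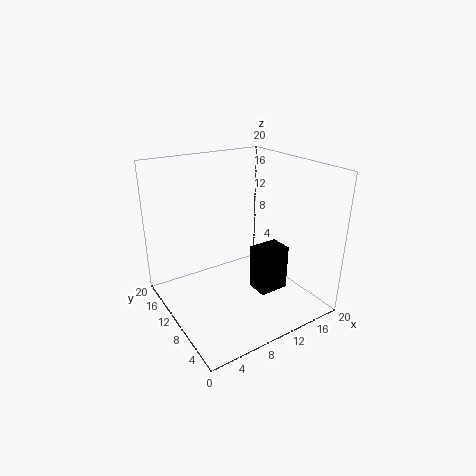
x = 10
y = 4
z = 4
w = 4
d = 3
c = 'black'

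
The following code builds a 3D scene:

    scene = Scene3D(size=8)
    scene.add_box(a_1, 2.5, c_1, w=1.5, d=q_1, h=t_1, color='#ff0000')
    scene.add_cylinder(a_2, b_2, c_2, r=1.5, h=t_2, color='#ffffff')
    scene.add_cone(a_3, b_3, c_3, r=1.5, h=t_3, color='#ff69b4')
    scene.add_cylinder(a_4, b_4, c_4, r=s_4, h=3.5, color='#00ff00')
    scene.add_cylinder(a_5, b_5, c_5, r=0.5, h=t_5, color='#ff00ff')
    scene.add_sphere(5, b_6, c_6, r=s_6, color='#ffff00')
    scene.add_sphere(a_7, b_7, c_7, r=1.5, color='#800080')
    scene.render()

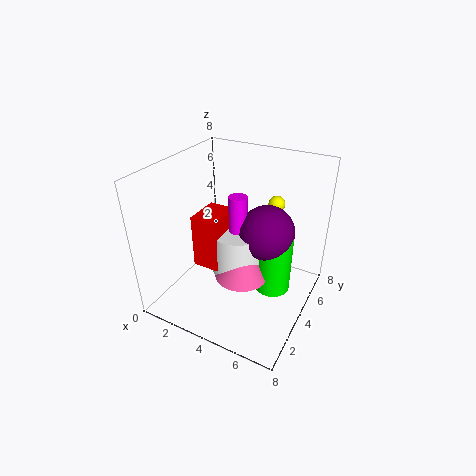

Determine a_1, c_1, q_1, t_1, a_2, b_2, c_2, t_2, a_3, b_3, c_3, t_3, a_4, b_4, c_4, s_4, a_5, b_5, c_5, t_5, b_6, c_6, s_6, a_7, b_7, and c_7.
a_1 = 2, c_1 = 2.5, q_1 = 2, t_1 = 3, a_2 = 4, b_2 = 4, c_2 = 2, t_2 = 2.5, a_3 = 4.5, b_3 = 3.5, c_3 = 2, t_3 = 2.5, a_4 = 6, b_4 = 4.5, c_4 = 1, s_4 = 1, a_5 = 4, b_5 = 4, c_5 = 4.5, t_5 = 2, b_6 = 7, c_6 = 5, s_6 = 0.5, a_7 = 5.5, b_7 = 4.5, c_7 = 4.5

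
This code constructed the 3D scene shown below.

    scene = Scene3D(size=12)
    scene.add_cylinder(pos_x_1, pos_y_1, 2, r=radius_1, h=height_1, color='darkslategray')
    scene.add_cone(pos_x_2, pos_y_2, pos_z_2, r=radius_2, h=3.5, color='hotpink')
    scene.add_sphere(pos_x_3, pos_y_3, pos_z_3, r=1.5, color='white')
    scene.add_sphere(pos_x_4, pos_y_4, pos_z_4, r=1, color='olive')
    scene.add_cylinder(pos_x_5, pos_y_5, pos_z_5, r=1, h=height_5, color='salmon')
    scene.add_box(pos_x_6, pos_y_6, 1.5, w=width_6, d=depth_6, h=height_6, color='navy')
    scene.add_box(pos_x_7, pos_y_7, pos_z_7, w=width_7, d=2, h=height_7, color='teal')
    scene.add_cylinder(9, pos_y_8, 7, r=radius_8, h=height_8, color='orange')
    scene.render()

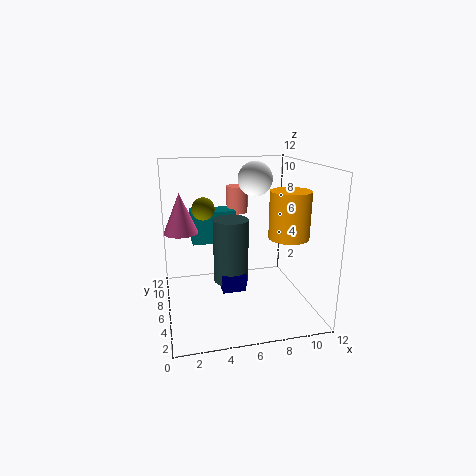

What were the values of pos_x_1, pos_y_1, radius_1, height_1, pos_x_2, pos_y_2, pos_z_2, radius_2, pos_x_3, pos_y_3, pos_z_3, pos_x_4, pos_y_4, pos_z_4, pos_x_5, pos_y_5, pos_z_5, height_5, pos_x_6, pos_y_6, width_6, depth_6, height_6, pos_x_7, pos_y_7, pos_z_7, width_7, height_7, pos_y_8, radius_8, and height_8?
pos_x_1 = 5.5
pos_y_1 = 6.5
radius_1 = 1.5
height_1 = 5.5
pos_x_2 = 1.5
pos_y_2 = 8.5
pos_z_2 = 6
radius_2 = 1.5
pos_x_3 = 8
pos_y_3 = 8
pos_z_3 = 10.5
pos_x_4 = 3.5
pos_y_4 = 8.5
pos_z_4 = 8
pos_x_5 = 7
pos_y_5 = 10.5
pos_z_5 = 7
height_5 = 2.5
pos_x_6 = 4.5
pos_y_6 = 5
width_6 = 2
depth_6 = 3
height_6 = 1.5
pos_x_7 = 2.5
pos_y_7 = 9
pos_z_7 = 4.5
width_7 = 4
height_7 = 3
pos_y_8 = 2.5
radius_8 = 1.5
height_8 = 3.5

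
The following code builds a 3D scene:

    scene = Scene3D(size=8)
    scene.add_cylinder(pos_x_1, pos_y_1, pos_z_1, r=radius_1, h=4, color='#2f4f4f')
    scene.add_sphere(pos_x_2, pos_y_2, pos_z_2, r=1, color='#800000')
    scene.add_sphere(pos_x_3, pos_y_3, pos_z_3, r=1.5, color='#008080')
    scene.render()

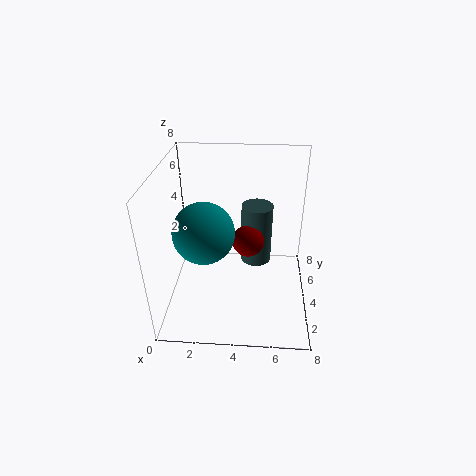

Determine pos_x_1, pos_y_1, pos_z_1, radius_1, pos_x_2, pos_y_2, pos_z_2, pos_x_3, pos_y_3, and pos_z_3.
pos_x_1 = 5; pos_y_1 = 7; pos_z_1 = 0.5; radius_1 = 1; pos_x_2 = 4.5; pos_y_2 = 6; pos_z_2 = 2.5; pos_x_3 = 2.5; pos_y_3 = 2; pos_z_3 = 5.5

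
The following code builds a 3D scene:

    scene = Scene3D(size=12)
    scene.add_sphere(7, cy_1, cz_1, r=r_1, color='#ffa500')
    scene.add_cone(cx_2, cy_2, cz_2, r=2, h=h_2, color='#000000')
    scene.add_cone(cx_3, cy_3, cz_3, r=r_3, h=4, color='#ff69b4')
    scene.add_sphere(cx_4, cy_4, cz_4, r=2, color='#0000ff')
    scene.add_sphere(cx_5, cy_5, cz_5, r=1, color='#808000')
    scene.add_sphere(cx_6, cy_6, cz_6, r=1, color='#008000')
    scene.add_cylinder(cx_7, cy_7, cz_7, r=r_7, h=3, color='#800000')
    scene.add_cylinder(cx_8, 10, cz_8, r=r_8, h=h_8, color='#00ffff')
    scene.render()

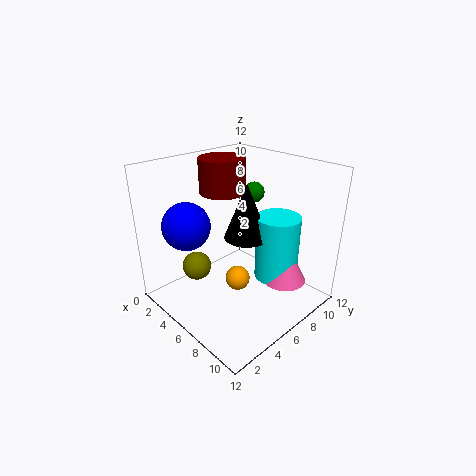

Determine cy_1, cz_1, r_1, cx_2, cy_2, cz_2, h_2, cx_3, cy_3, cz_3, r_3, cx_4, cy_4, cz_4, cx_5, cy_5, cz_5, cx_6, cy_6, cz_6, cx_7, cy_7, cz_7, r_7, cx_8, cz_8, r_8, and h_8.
cy_1 = 5; cz_1 = 3; r_1 = 1; cx_2 = 5; cy_2 = 8; cz_2 = 5; h_2 = 5; cx_3 = 8; cy_3 = 10; cz_3 = 1; r_3 = 2; cx_4 = 3; cy_4 = 3; cz_4 = 7; cx_5 = 7; cy_5 = 1; cz_5 = 6; cx_6 = 3; cy_6 = 11; cz_6 = 8; cx_7 = 3; cy_7 = 7; cz_7 = 9; r_7 = 2; cx_8 = 7; cz_8 = 1; r_8 = 2; h_8 = 6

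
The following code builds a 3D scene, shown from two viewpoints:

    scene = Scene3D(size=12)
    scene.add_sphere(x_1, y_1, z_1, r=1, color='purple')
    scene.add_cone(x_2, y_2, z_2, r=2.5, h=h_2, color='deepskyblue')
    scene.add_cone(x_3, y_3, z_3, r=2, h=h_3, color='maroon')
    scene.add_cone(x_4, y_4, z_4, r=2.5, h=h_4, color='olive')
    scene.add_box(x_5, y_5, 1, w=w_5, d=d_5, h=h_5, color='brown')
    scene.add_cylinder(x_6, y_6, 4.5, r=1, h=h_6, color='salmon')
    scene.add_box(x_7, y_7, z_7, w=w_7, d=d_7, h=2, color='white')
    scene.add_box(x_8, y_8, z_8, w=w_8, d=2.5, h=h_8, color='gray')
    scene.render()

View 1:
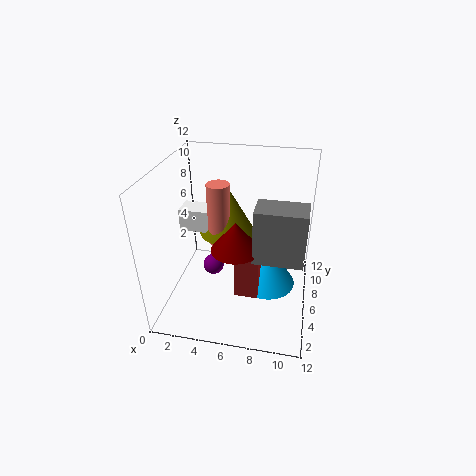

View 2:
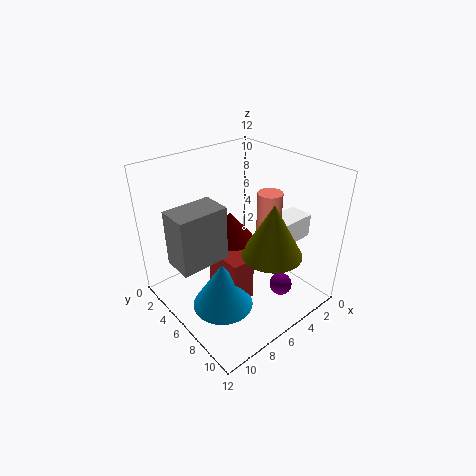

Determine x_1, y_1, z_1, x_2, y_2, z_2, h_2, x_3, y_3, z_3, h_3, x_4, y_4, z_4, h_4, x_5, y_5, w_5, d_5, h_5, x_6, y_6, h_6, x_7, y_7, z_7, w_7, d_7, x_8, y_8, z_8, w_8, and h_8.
x_1 = 3
y_1 = 8.5
z_1 = 1
x_2 = 8.5
y_2 = 7
z_2 = 1
h_2 = 4
x_3 = 6
y_3 = 5
z_3 = 5.5
h_3 = 2.5
x_4 = 4.5
y_4 = 8.5
z_4 = 5
h_4 = 4.5
x_5 = 6
y_5 = 4.5
w_5 = 2
d_5 = 3.5
h_5 = 4
x_6 = 4
y_6 = 7.5
h_6 = 5.5
x_7 = 0.5
y_7 = 7
z_7 = 5.5
w_7 = 3.5
d_7 = 2
x_8 = 7.5
y_8 = 4
z_8 = 5
w_8 = 4
h_8 = 4.5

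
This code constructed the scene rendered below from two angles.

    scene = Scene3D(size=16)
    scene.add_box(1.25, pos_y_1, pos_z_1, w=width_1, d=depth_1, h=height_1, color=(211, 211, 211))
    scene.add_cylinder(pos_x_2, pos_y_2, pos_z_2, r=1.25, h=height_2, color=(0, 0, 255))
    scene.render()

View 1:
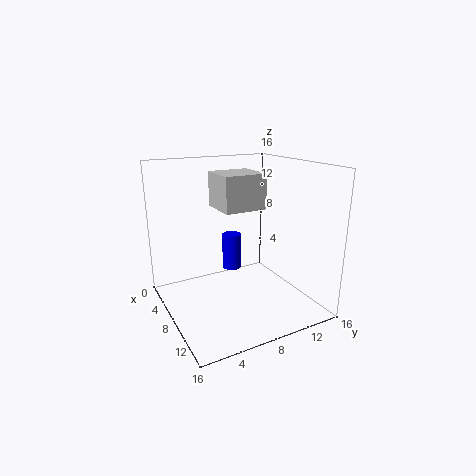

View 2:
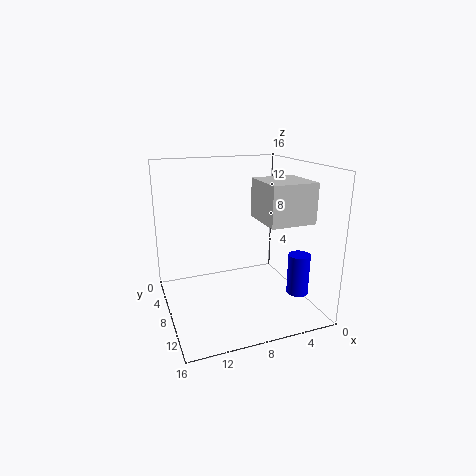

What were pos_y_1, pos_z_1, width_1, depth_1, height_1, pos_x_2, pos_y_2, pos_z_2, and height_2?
pos_y_1 = 7.5; pos_z_1 = 10.25; width_1 = 5; depth_1 = 5.25; height_1 = 4.25; pos_x_2 = 1.5; pos_y_2 = 10.5; pos_z_2 = 1.25; height_2 = 4.75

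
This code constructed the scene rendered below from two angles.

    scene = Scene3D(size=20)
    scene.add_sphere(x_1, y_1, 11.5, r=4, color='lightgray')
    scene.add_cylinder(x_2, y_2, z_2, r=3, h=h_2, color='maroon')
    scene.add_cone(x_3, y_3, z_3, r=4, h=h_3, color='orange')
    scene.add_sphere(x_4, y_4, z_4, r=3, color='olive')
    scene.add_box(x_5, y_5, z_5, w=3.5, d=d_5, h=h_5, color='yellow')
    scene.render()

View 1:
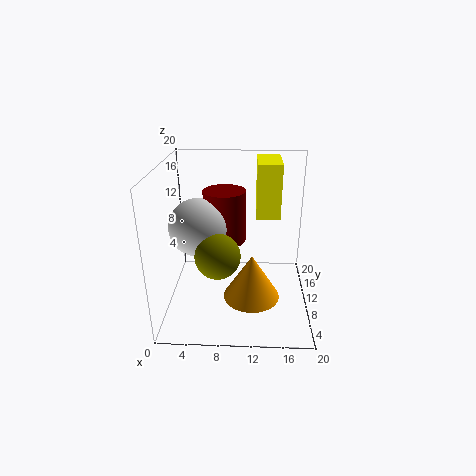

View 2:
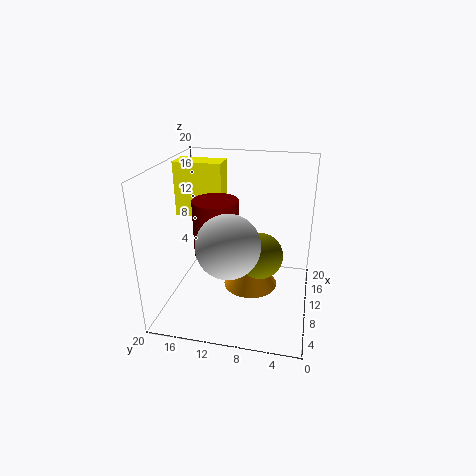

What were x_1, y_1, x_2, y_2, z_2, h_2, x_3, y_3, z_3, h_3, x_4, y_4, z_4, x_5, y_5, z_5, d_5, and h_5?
x_1 = 4.5
y_1 = 10
x_2 = 8
y_2 = 12.5
z_2 = 8.5
h_2 = 7.5
x_3 = 12
y_3 = 8.5
z_3 = 1.5
h_3 = 6.5
x_4 = 7.5
y_4 = 6.5
z_4 = 9
x_5 = 12.5
y_5 = 13
z_5 = 11.5
d_5 = 7
h_5 = 8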